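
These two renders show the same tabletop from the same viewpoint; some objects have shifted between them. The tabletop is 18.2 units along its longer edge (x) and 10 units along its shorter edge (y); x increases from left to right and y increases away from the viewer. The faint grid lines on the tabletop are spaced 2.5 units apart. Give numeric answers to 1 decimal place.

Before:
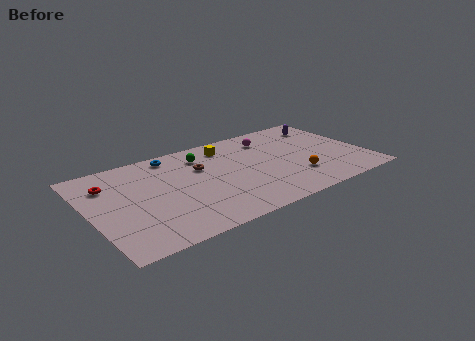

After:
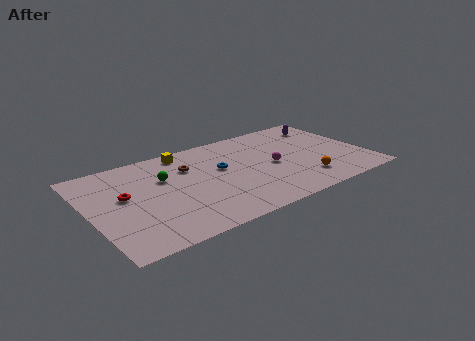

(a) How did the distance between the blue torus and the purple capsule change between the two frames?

-2.5

They were about 10.4 units apart before and 7.9 after — 2.5 units closer together.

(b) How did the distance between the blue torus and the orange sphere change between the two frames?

-3.3

They were about 9.5 units apart before and 6.2 after — 3.3 units closer together.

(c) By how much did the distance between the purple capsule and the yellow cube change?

+2.8

They were about 6.8 units apart before and 9.6 after — 2.8 units further apart.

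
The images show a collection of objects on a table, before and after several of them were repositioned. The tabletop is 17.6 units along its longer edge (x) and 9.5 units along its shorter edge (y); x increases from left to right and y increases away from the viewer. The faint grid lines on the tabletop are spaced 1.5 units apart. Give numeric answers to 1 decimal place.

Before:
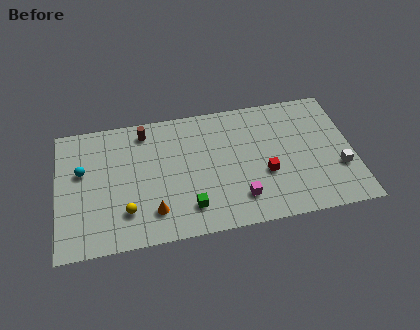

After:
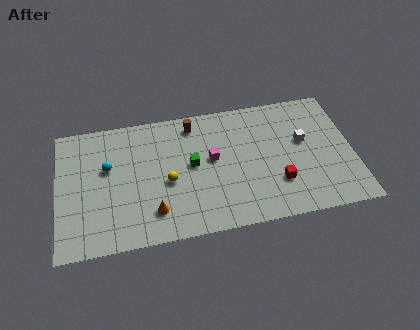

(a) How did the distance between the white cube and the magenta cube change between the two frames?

-0.6

The distance was about 6.1 in the first image and 5.5 in the second, so they moved 0.6 units closer together.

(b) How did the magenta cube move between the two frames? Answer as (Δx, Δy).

(-1.5, 3.2)

The magenta cube was at about (10.7, 2.1) and moved to about (9.2, 5.3).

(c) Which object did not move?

the orange cone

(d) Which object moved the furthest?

the magenta cube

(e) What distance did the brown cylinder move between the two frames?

2.9

The brown cylinder moved from about (5.3, 8.1) to (8.2, 8.1), a distance of √(2.9² + 0.0²) ≈ 2.9.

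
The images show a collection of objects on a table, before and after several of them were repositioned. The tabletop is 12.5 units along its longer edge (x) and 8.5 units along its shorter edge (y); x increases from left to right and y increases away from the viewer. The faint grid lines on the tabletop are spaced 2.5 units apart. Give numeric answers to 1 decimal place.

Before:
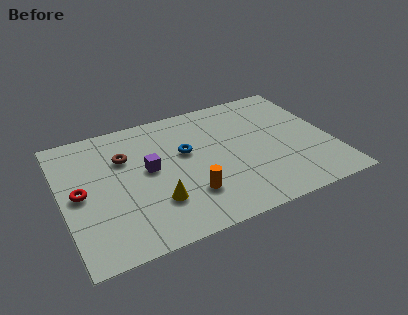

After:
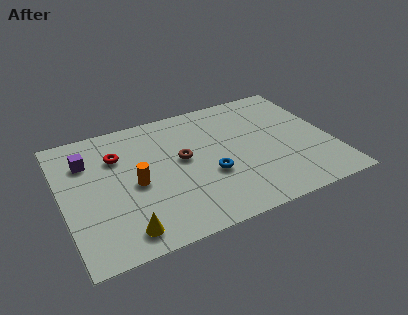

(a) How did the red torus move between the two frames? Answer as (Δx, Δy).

(1.9, 1.8)

From the two frames, the red torus sits at roughly (0.8, 4.2) before and (2.7, 6.0) after.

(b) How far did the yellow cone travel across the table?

2.0

From (4.1, 2.4) to (2.5, 1.2), the yellow cone covered √(1.6² + 1.2²) ≈ 2.0 units.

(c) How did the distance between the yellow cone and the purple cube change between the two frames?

+2.9

The distance was about 2.2 in the first image and 5.1 in the second, so they moved 2.9 units further apart.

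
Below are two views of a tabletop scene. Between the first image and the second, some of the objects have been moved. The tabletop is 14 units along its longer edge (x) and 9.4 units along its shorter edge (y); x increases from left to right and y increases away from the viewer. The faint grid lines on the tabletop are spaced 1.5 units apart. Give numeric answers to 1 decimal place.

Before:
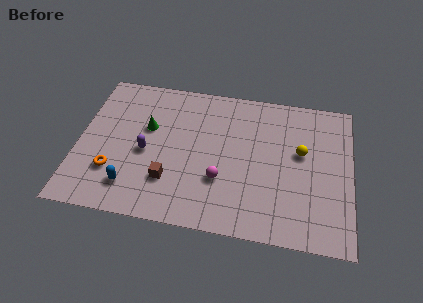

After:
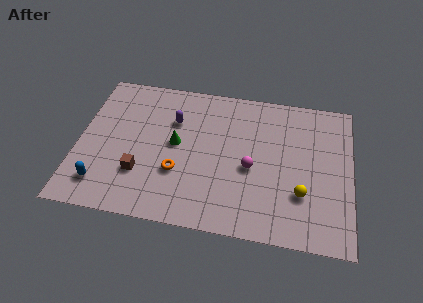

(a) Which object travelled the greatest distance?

the orange torus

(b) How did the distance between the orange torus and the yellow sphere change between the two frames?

-3.6

The distance was about 9.9 in the first image and 6.3 in the second, so they moved 3.6 units closer together.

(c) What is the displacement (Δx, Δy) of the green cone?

(1.5, -0.8)

From the two frames, the green cone sits at roughly (3.5, 5.8) before and (5.0, 5.0) after.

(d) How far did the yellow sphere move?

2.6

The yellow sphere moved from about (11.4, 5.5) to (11.5, 2.9), a distance of √(0.1² + 2.6²) ≈ 2.6.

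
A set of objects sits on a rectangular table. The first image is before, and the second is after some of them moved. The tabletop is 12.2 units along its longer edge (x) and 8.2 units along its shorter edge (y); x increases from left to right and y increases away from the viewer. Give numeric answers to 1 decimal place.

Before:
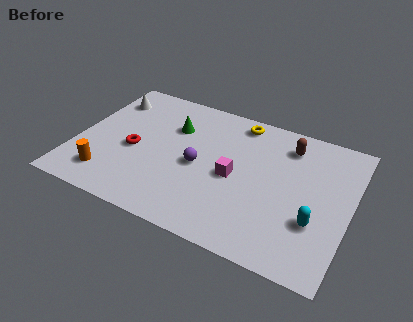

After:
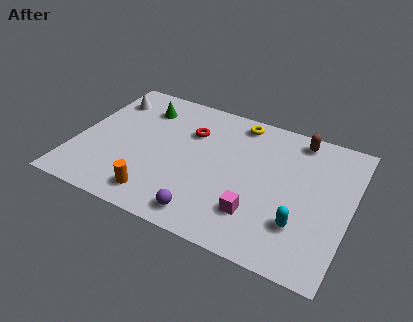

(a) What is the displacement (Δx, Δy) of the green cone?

(-1.5, 0.7)

From the two frames, the green cone sits at roughly (4.1, 5.7) before and (2.6, 6.4) after.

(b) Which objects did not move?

the yellow torus and the white cone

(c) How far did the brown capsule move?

0.7

From (9.2, 6.6) to (9.6, 7.2), the brown capsule covered √(0.4² + 0.6²) ≈ 0.7 units.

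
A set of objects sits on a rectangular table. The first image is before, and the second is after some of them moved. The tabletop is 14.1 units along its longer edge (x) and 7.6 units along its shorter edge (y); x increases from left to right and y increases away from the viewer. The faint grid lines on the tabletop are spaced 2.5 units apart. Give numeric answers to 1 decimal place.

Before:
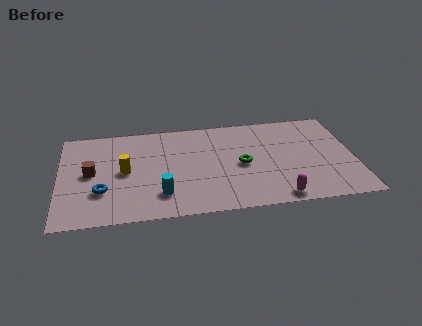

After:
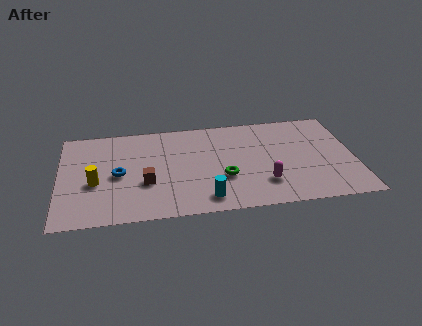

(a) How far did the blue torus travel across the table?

1.4

The blue torus moved from about (2.0, 2.4) to (2.8, 3.6), a distance of √(0.8² + 1.2²) ≈ 1.4.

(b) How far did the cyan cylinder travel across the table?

2.2

From (4.8, 1.8) to (6.9, 1.2), the cyan cylinder covered √(2.1² + 0.6²) ≈ 2.2 units.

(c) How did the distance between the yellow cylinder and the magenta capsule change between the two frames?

+0.3

They were about 7.8 units apart before and 8.1 after — 0.3 units further apart.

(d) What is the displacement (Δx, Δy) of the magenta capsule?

(-0.6, 1.2)

The magenta capsule started near (10.3, 0.8) and ended near (9.7, 2.0).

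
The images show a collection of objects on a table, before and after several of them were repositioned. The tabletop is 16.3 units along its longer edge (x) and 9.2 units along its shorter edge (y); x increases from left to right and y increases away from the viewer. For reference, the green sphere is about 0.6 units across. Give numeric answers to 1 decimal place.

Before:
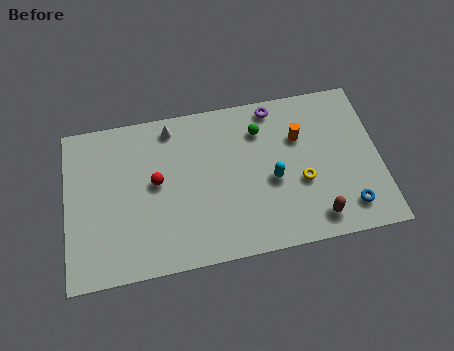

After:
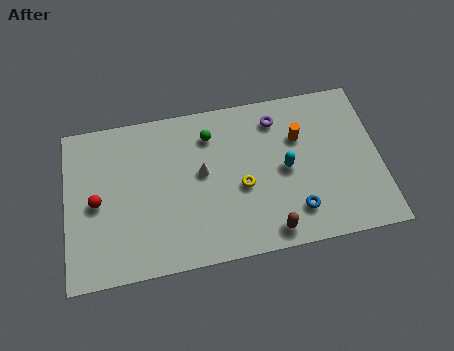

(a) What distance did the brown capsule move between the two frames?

2.4

From (12.8, 1.4) to (10.4, 1.1), the brown capsule covered √(2.4² + 0.3²) ≈ 2.4 units.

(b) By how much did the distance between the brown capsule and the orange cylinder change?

+0.6

The distance was about 4.8 in the first image and 5.4 in the second, so they moved 0.6 units further apart.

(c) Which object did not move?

the orange cylinder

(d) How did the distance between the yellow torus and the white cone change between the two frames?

-5.6

Before: roughly 7.9 units apart; after: 2.3. That's 5.6 units closer together.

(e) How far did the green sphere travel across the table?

2.6

From (10.2, 7.0) to (7.6, 7.2), the green sphere covered √(2.6² + 0.2²) ≈ 2.6 units.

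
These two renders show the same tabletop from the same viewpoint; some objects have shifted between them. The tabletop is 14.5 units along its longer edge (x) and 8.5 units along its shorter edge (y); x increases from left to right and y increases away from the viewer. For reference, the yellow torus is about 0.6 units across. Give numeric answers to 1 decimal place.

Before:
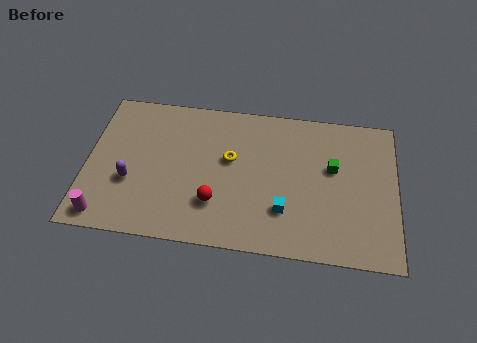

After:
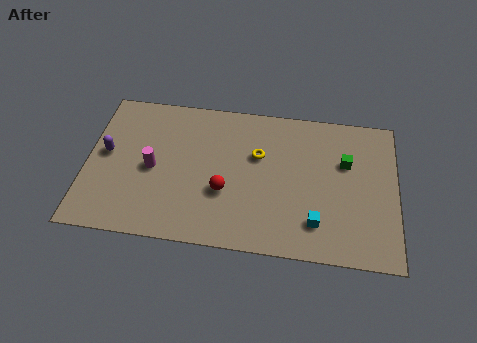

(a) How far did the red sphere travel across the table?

0.8

From (6.1, 2.4) to (6.5, 3.1), the red sphere covered √(0.4² + 0.7²) ≈ 0.8 units.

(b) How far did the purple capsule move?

1.9

The purple capsule moved from about (2.1, 3.1) to (0.9, 4.6), a distance of √(1.2² + 1.5²) ≈ 1.9.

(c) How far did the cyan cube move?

1.6

From (9.3, 2.4) to (10.8, 1.9), the cyan cube covered √(1.5² + 0.5²) ≈ 1.6 units.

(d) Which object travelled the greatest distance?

the magenta cylinder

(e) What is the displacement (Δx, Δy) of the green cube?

(0.6, 0.4)

The green cube started near (11.5, 5.1) and ended near (12.1, 5.5).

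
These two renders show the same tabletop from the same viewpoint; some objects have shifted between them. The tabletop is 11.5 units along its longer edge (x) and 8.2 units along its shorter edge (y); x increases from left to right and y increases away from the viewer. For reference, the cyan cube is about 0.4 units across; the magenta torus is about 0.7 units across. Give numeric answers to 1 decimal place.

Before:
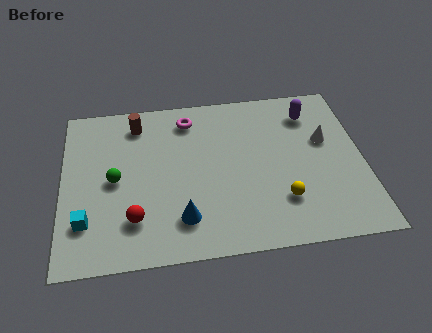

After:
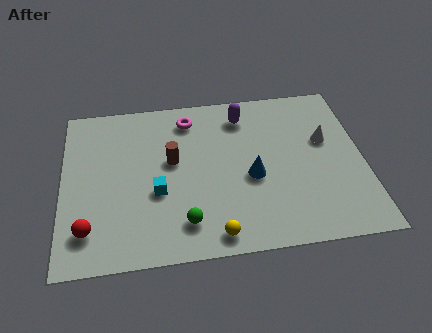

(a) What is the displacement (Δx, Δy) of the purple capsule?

(-2.6, 0.2)

From the two frames, the purple capsule sits at roughly (9.6, 6.5) before and (7.0, 6.7) after.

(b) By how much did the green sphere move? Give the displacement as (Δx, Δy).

(2.6, -2.4)

From the two frames, the green sphere sits at roughly (2.0, 4.0) before and (4.6, 1.6) after.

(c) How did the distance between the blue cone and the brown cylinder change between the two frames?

-2.0

Before: roughly 5.2 units apart; after: 3.2. That's 2.0 units closer together.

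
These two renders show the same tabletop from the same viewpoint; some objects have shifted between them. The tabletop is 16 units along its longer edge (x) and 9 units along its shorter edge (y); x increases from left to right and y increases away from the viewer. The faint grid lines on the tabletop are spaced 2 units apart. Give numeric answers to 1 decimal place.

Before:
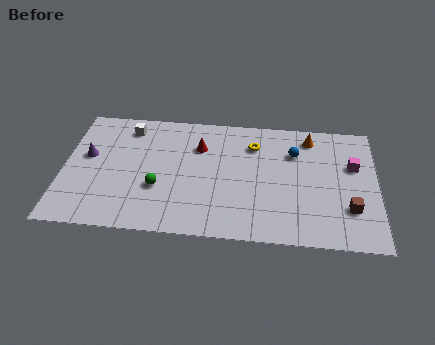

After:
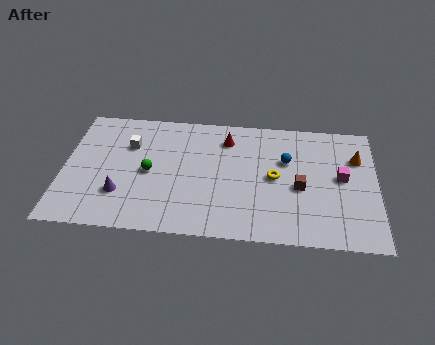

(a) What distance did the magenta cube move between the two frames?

1.1

The magenta cube moved from about (14.8, 5.7) to (14.2, 4.8), a distance of √(0.6² + 0.9²) ≈ 1.1.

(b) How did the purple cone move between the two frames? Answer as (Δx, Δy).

(1.8, -2.6)

The purple cone started near (1.2, 5.2) and ended near (3.0, 2.6).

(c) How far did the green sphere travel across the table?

1.2

From (4.9, 3.2) to (4.4, 4.3), the green sphere covered √(0.5² + 1.1²) ≈ 1.2 units.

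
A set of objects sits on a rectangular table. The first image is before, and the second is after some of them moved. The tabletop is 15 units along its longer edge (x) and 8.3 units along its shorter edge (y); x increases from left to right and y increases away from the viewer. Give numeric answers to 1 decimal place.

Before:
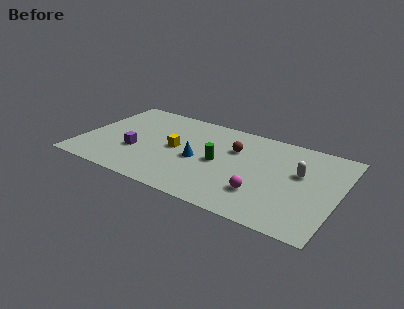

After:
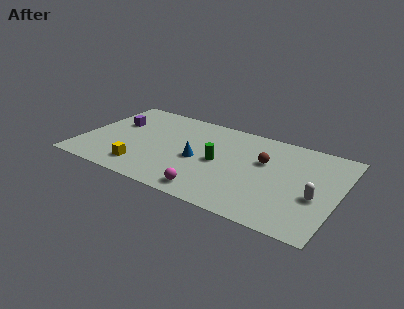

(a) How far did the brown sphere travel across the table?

1.8

The brown sphere was near (8.8, 5.6) before and (10.6, 5.2) after, so it travelled √(1.8² + 0.4²) ≈ 1.8 units.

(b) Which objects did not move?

the green cylinder and the blue cone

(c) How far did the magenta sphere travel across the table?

3.0

The magenta sphere was near (10.8, 2.3) before and (8.0, 1.1) after, so it travelled √(2.8² + 1.2²) ≈ 3.0 units.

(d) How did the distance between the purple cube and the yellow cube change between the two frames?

+1.8

The distance was about 2.5 in the first image and 4.3 in the second, so they moved 1.8 units further apart.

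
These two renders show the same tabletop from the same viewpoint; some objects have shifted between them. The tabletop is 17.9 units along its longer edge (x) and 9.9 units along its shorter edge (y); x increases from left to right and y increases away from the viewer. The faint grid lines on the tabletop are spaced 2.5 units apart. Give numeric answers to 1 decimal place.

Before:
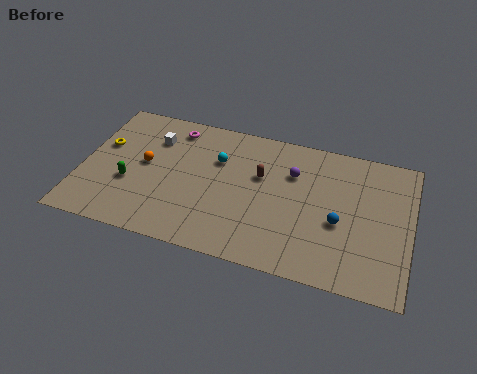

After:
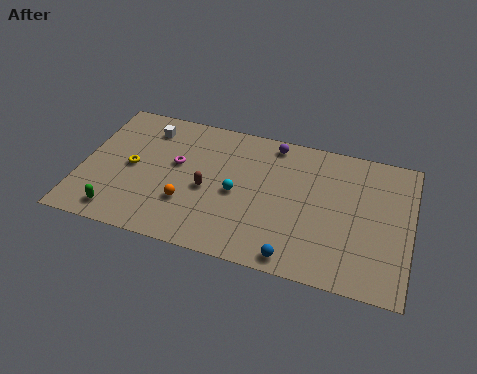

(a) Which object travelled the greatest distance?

the blue sphere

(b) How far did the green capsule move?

2.3

From (2.7, 3.7) to (2.3, 1.4), the green capsule covered √(0.4² + 2.3²) ≈ 2.3 units.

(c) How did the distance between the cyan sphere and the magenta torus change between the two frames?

+0.5

The distance was about 3.1 in the first image and 3.6 in the second, so they moved 0.5 units further apart.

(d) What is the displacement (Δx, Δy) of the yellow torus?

(1.7, -1.2)

The yellow torus started near (1.0, 6.1) and ended near (2.7, 4.9).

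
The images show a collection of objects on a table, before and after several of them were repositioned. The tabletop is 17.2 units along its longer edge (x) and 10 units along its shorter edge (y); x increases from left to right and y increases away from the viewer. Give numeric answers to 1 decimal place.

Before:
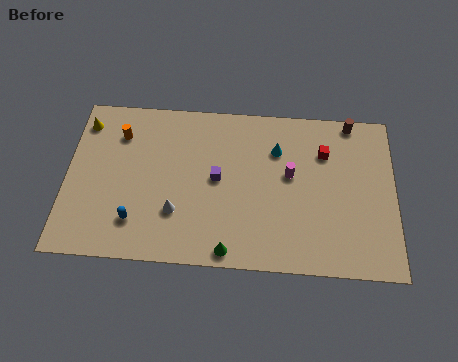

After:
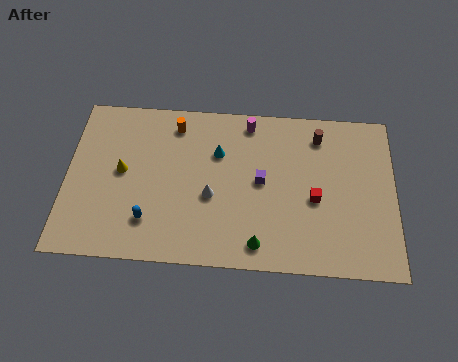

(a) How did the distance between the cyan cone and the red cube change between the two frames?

+3.2

Before: roughly 2.5 units apart; after: 5.7. That's 3.2 units further apart.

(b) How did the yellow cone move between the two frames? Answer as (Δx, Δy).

(2.1, -2.9)

From the two frames, the yellow cone sits at roughly (0.8, 8.2) before and (2.9, 5.3) after.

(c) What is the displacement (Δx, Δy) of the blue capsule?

(0.7, 0.1)

The blue capsule started near (3.7, 2.3) and ended near (4.4, 2.4).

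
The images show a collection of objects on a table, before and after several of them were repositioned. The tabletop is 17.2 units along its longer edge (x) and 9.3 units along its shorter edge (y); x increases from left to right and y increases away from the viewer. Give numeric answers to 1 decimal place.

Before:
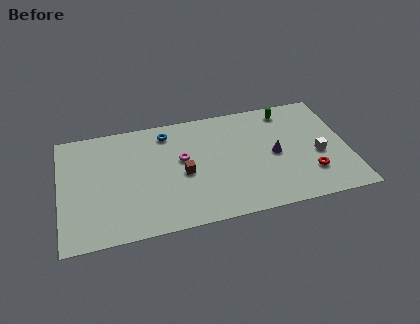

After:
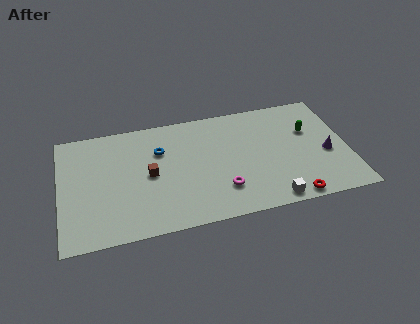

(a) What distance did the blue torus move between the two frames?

1.5

From (6.5, 7.8) to (6.0, 6.4), the blue torus covered √(0.5² + 1.4²) ≈ 1.5 units.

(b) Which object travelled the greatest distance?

the white cube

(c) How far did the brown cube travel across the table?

2.0

The brown cube was near (7.3, 4.2) before and (5.3, 4.6) after, so it travelled √(2.0² + 0.4²) ≈ 2.0 units.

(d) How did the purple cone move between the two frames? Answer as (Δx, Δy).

(3.1, -0.6)

The purple cone started near (12.8, 4.5) and ended near (15.9, 3.9).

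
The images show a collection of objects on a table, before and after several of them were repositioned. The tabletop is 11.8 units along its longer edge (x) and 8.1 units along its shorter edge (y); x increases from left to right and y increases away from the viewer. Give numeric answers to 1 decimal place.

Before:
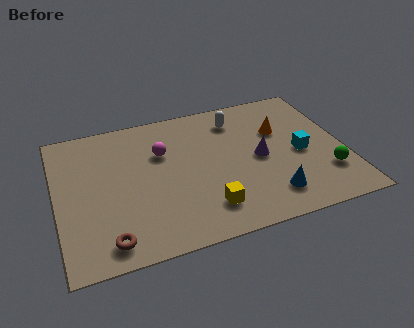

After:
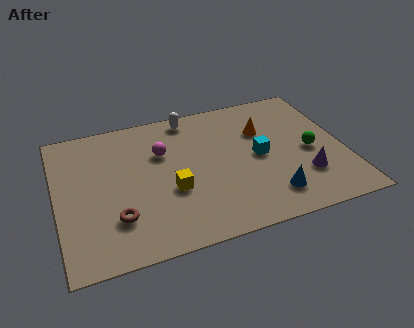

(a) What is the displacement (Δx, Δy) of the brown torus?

(0.4, 1.1)

From the two frames, the brown torus sits at roughly (1.9, 1.1) before and (2.3, 2.2) after.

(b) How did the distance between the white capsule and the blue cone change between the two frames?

+1.3

Before: roughly 5.0 units apart; after: 6.3. That's 1.3 units further apart.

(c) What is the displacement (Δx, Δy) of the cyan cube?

(-1.7, 0.3)

From the two frames, the cyan cube sits at roughly (10.0, 3.7) before and (8.3, 4.0) after.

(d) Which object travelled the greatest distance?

the purple cone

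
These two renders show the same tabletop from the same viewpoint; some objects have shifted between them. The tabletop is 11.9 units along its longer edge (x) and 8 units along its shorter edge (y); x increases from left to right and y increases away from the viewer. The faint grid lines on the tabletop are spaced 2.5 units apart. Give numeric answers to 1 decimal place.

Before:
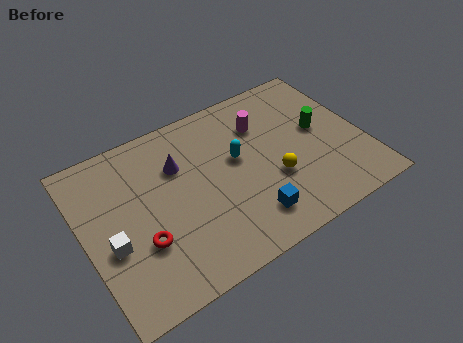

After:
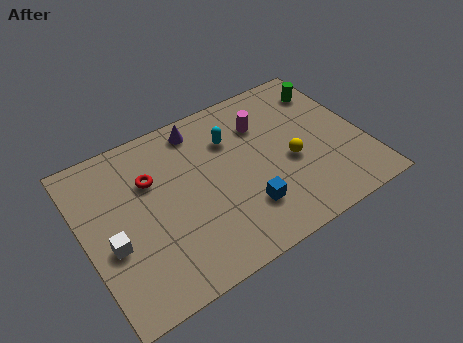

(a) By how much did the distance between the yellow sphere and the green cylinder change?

+0.9

Before: roughly 2.7 units apart; after: 3.6. That's 0.9 units further apart.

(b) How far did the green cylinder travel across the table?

2.0

The green cylinder was near (10.2, 4.4) before and (10.9, 6.3) after, so it travelled √(0.7² + 1.9²) ≈ 2.0 units.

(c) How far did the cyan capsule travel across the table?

1.1

The cyan capsule moved from about (6.6, 4.6) to (6.5, 5.7), a distance of √(0.1² + 1.1²) ≈ 1.1.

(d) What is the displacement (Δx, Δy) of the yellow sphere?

(0.8, 0.5)

The yellow sphere started near (7.9, 2.9) and ended near (8.7, 3.4).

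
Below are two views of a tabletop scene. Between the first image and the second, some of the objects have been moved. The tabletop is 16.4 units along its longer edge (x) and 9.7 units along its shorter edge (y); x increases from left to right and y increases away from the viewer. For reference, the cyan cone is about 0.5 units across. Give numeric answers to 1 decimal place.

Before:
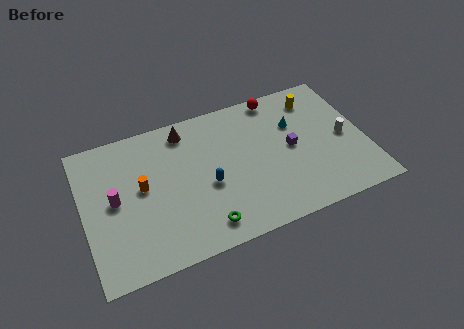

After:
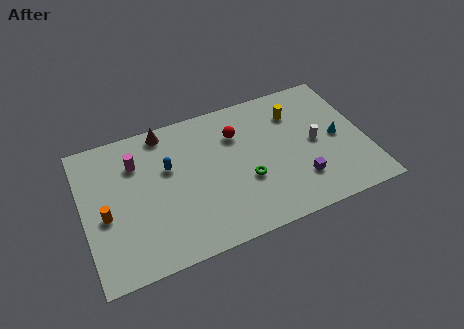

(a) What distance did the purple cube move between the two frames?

2.4

The purple cube moved from about (12.1, 4.9) to (12.3, 2.5), a distance of √(0.2² + 2.4²) ≈ 2.4.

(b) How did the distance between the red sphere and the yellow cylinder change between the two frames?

+1.1

Before: roughly 2.4 units apart; after: 3.5. That's 1.1 units further apart.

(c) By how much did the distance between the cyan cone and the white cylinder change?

-2.0

Before: roughly 3.3 units apart; after: 1.3. That's 2.0 units closer together.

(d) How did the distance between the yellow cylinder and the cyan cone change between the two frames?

+1.4

Before: roughly 2.0 units apart; after: 3.4. That's 1.4 units further apart.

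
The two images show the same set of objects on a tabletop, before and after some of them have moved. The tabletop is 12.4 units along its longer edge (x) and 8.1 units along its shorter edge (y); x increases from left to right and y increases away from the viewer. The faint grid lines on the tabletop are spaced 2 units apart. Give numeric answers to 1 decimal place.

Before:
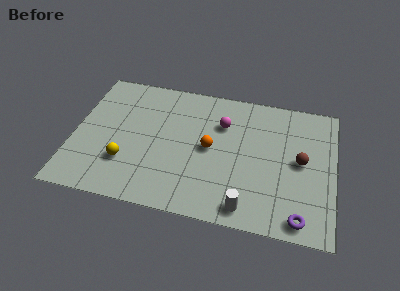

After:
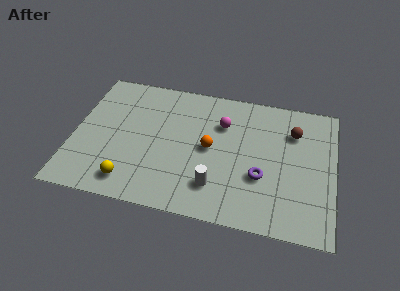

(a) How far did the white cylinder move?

1.7

From (8.4, 1.0) to (6.9, 1.9), the white cylinder covered √(1.5² + 0.9²) ≈ 1.7 units.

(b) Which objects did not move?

the magenta sphere and the orange sphere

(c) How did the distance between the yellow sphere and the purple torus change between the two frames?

-2.1

The distance was about 8.4 in the first image and 6.3 in the second, so they moved 2.1 units closer together.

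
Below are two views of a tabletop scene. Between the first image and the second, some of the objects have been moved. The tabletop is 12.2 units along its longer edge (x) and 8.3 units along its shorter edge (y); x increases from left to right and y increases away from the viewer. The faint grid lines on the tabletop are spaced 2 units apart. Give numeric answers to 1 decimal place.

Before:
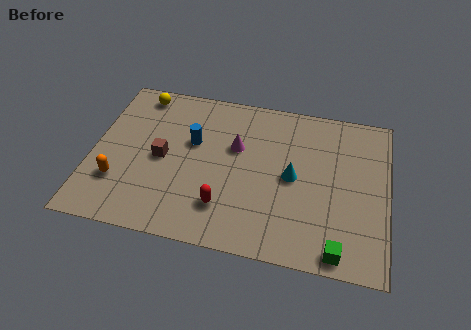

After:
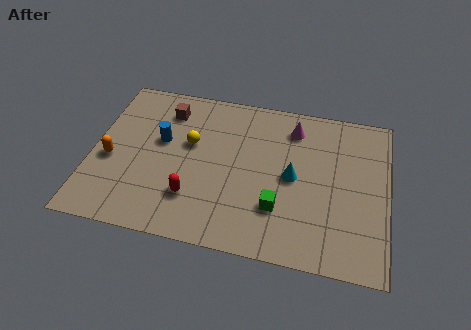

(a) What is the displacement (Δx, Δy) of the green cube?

(-2.5, 1.6)

The green cube was at about (10.3, 0.8) and moved to about (7.8, 2.4).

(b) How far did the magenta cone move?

2.7

From (5.9, 5.2) to (8.2, 6.7), the magenta cone covered √(2.3² + 1.5²) ≈ 2.7 units.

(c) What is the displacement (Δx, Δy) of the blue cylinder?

(-1.3, -0.2)

From the two frames, the blue cylinder sits at roughly (4.1, 5.1) before and (2.8, 4.9) after.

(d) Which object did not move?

the cyan cone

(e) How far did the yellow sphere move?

3.3

The yellow sphere moved from about (1.7, 7.3) to (4.0, 5.0), a distance of √(2.3² + 2.3²) ≈ 3.3.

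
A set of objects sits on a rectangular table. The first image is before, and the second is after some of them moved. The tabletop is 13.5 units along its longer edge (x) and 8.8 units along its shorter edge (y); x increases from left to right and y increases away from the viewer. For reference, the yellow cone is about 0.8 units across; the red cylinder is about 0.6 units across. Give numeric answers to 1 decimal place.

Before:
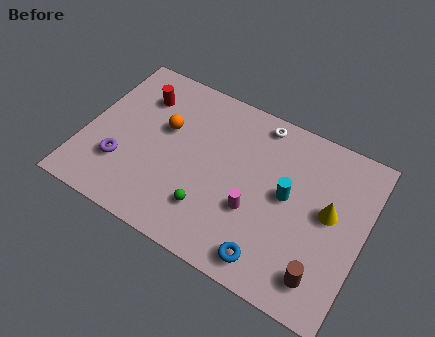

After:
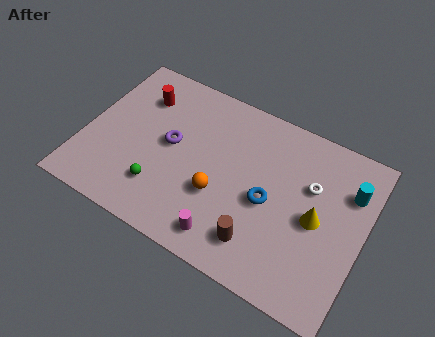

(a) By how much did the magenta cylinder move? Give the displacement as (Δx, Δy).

(-1.0, -1.9)

The magenta cylinder started near (8.4, 3.2) and ended near (7.4, 1.3).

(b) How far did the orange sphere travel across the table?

3.7

The orange sphere moved from about (3.7, 5.4) to (6.7, 3.2), a distance of √(3.0² + 2.2²) ≈ 3.7.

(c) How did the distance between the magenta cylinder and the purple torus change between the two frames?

-1.7

They were about 6.4 units apart before and 4.7 after — 1.7 units closer together.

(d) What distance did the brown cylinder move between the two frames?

3.0

From (11.9, 1.6) to (8.9, 1.8), the brown cylinder covered √(3.0² + 0.2²) ≈ 3.0 units.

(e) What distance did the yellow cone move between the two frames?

0.8

The yellow cone moved from about (11.8, 4.8) to (11.3, 4.2), a distance of √(0.5² + 0.6²) ≈ 0.8.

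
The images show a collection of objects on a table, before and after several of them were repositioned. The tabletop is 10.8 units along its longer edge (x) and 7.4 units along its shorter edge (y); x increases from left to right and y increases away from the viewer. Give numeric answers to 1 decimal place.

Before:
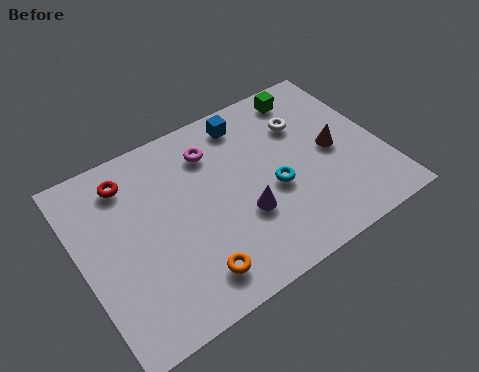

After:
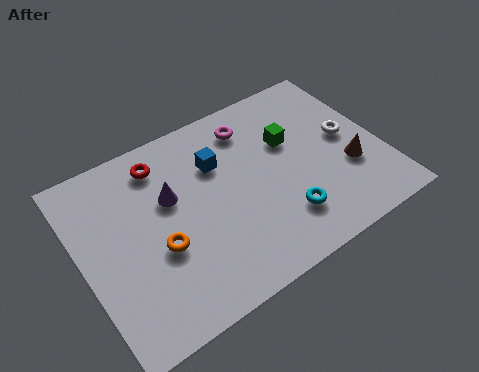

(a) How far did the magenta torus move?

1.5

The magenta torus moved from about (5.0, 5.7) to (6.5, 6.0), a distance of √(1.5² + 0.3²) ≈ 1.5.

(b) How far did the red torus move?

1.2

The red torus was near (2.0, 6.0) before and (3.2, 6.1) after, so it travelled √(1.2² + 0.1²) ≈ 1.2 units.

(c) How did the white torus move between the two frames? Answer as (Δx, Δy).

(1.4, -1.3)

The white torus started near (8.3, 5.2) and ended near (9.7, 3.9).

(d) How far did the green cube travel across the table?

2.0

The green cube was near (8.7, 6.4) before and (7.7, 4.7) after, so it travelled √(1.0² + 1.7²) ≈ 2.0 units.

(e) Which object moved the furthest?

the purple cone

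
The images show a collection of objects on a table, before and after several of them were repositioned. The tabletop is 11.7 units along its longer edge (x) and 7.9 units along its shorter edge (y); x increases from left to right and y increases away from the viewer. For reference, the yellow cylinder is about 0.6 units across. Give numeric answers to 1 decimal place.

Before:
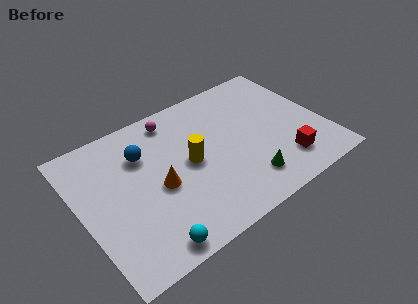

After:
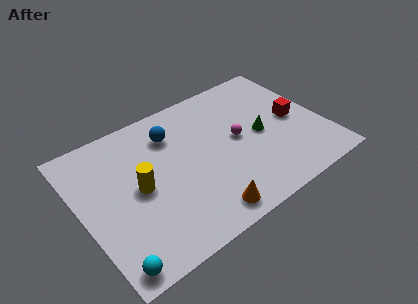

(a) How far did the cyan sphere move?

1.8

The cyan sphere was near (2.6, 0.8) before and (0.8, 0.8) after, so it travelled √(1.8² + 0.0²) ≈ 1.8 units.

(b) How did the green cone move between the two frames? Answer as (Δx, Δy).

(1.2, 2.2)

The green cone started near (7.5, 1.6) and ended near (8.7, 3.8).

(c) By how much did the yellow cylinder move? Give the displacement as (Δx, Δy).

(-2.5, -0.1)

The yellow cylinder was at about (5.2, 4.0) and moved to about (2.7, 3.9).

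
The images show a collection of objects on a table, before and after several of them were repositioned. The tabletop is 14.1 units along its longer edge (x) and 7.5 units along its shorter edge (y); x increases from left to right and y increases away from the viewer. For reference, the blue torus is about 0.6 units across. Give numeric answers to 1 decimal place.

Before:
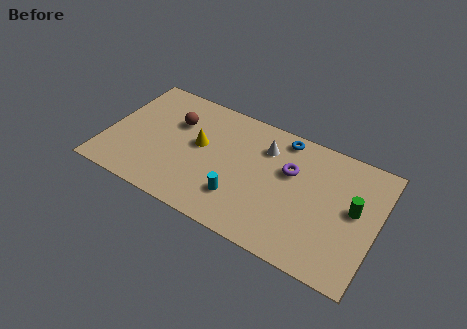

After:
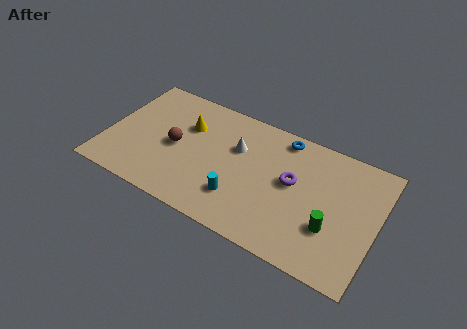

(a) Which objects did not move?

the cyan cylinder and the blue torus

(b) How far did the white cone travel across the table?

1.6

The white cone was near (8.1, 5.6) before and (6.7, 4.9) after, so it travelled √(1.4² + 0.7²) ≈ 1.6 units.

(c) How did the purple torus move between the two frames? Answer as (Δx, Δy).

(0.2, -0.6)

The purple torus was at about (9.5, 4.8) and moved to about (9.7, 4.2).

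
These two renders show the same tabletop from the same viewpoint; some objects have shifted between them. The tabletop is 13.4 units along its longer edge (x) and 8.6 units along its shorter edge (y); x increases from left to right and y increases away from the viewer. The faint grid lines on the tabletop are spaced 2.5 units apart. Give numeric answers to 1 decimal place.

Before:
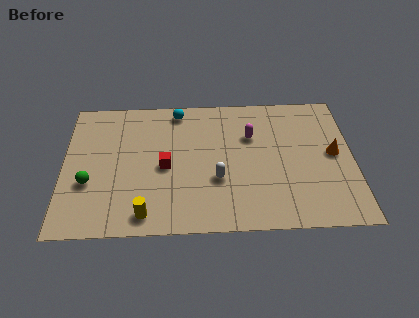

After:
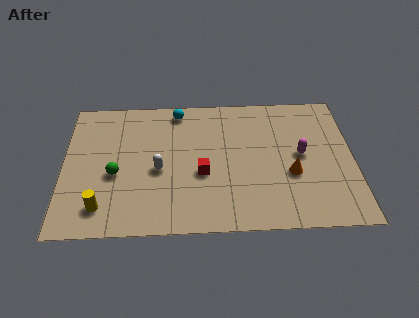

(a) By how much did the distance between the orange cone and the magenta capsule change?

-2.7

The distance was about 4.0 in the first image and 1.3 in the second, so they moved 2.7 units closer together.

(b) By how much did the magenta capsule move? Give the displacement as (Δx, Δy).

(2.3, -1.3)

The magenta capsule was at about (8.7, 5.8) and moved to about (11.0, 4.5).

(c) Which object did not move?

the cyan sphere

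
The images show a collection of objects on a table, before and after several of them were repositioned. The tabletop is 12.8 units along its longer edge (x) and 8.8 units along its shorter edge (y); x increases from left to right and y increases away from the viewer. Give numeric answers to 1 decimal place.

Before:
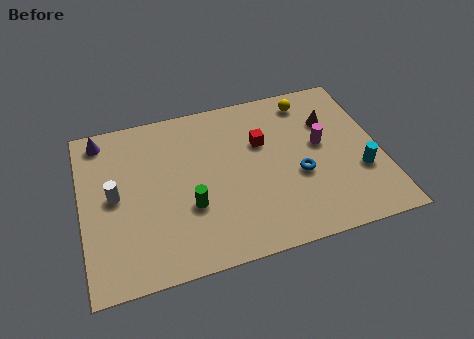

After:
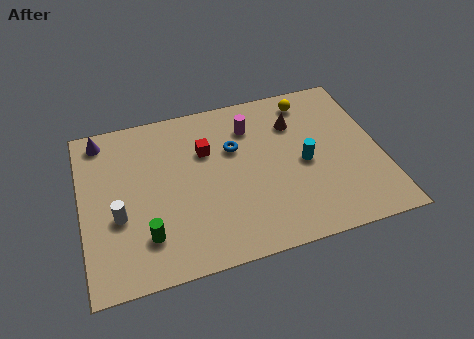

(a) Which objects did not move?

the yellow sphere and the purple cone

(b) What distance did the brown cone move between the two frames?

1.5

From (10.8, 6.1) to (9.3, 6.4), the brown cone covered √(1.5² + 0.3²) ≈ 1.5 units.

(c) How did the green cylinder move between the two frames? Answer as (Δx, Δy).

(-1.9, -1.0)

From the two frames, the green cylinder sits at roughly (4.5, 3.1) before and (2.6, 2.1) after.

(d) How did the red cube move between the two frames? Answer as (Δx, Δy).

(-2.4, 0.2)

The red cube was at about (7.8, 5.7) and moved to about (5.4, 5.9).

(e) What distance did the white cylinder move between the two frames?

1.1

From (1.4, 4.5) to (1.5, 3.4), the white cylinder covered √(0.1² + 1.1²) ≈ 1.1 units.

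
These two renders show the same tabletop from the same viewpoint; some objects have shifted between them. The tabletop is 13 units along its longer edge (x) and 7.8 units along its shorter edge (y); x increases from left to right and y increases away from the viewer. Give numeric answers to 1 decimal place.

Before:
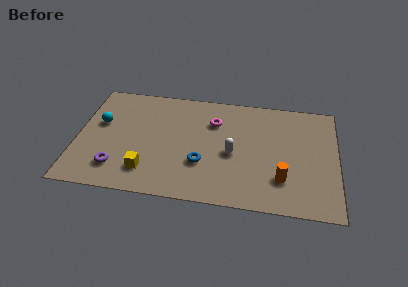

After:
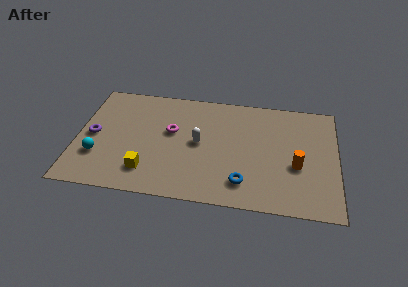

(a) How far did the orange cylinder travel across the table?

1.2

The orange cylinder was near (10.3, 2.1) before and (11.0, 3.1) after, so it travelled √(0.7² + 1.0²) ≈ 1.2 units.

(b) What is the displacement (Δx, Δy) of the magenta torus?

(-2.1, -1.0)

The magenta torus was at about (6.8, 5.6) and moved to about (4.7, 4.6).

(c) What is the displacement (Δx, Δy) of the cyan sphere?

(0.0, -2.3)

The cyan sphere was at about (1.1, 4.7) and moved to about (1.1, 2.4).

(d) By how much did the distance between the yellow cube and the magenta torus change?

-1.9

Before: roughly 5.0 units apart; after: 3.1. That's 1.9 units closer together.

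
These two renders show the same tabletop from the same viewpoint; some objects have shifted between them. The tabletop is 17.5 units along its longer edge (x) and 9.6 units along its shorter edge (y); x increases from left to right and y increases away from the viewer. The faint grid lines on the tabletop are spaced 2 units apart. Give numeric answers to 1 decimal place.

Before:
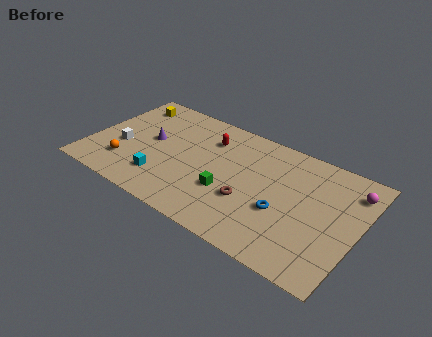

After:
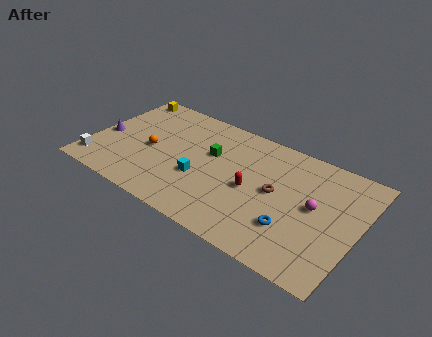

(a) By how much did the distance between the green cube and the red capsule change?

-0.8

Before: roughly 4.2 units apart; after: 3.4. That's 0.8 units closer together.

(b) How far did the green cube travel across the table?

3.1

From (9.3, 3.4) to (7.7, 6.0), the green cube covered √(1.6² + 2.6²) ≈ 3.1 units.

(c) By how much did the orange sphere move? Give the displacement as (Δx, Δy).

(1.3, 2.0)

The orange sphere started near (2.6, 2.4) and ended near (3.9, 4.4).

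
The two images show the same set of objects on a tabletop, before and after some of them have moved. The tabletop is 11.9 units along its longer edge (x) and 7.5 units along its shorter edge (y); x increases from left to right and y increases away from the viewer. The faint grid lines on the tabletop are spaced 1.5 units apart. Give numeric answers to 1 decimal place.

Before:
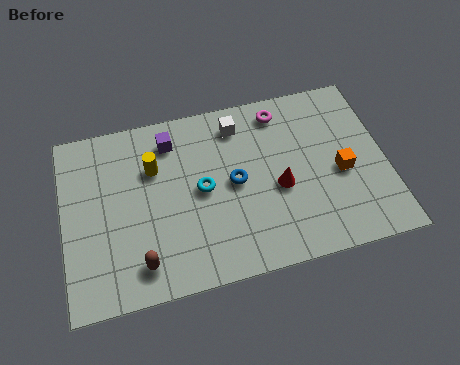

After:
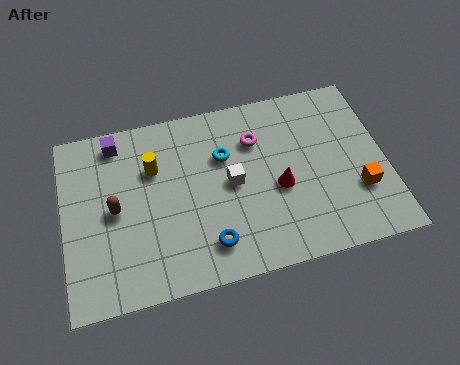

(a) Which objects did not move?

the red cone and the yellow cylinder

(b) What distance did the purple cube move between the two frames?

2.0

From (4.1, 6.1) to (2.1, 6.5), the purple cube covered √(2.0² + 0.4²) ≈ 2.0 units.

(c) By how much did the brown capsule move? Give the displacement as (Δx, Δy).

(-0.8, 2.4)

From the two frames, the brown capsule sits at roughly (2.7, 1.3) before and (1.9, 3.7) after.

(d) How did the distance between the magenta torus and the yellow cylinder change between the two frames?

-1.2

The distance was about 5.0 in the first image and 3.8 in the second, so they moved 1.2 units closer together.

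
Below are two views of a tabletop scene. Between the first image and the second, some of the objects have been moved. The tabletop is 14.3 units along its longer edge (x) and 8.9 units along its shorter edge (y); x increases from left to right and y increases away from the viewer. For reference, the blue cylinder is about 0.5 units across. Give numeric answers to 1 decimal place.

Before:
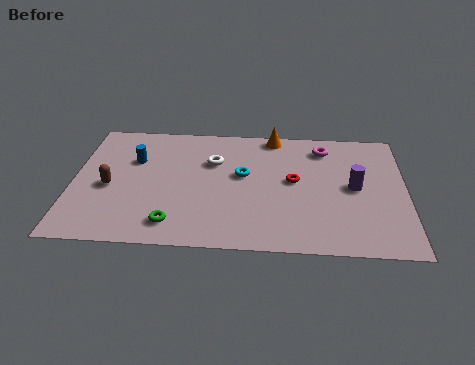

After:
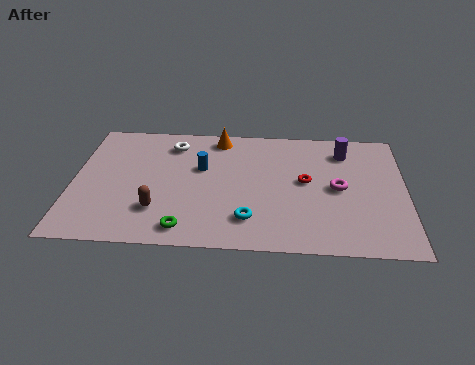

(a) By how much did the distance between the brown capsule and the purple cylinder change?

-1.2

They were about 10.5 units apart before and 9.3 after — 1.2 units closer together.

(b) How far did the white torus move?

2.2

The white torus was near (6.0, 6.0) before and (4.2, 7.2) after, so it travelled √(1.8² + 1.2²) ≈ 2.2 units.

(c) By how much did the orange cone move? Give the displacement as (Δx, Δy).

(-2.4, -0.3)

From the two frames, the orange cone sits at roughly (8.6, 8.1) before and (6.2, 7.8) after.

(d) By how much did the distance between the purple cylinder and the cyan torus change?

+1.7

Before: roughly 4.8 units apart; after: 6.5. That's 1.7 units further apart.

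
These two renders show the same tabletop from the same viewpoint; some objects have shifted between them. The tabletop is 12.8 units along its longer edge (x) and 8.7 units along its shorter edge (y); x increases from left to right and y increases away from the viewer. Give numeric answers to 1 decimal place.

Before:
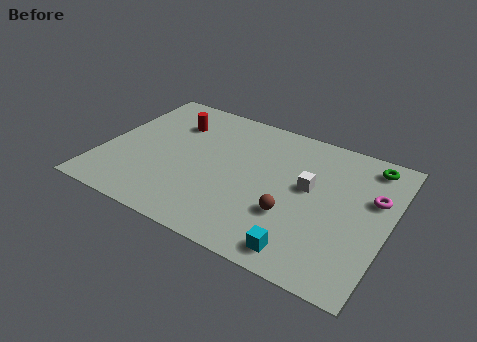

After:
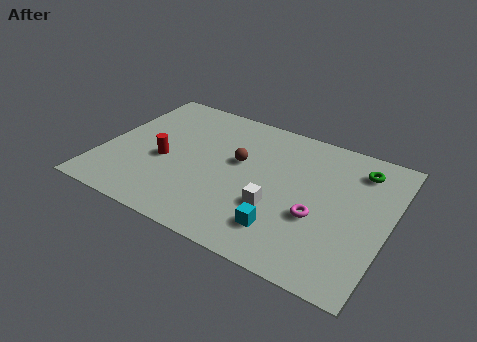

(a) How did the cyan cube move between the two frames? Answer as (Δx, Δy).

(-1.0, 0.8)

From the two frames, the cyan cube sits at roughly (9.5, 1.1) before and (8.5, 1.9) after.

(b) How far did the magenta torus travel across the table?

3.1

The magenta torus was near (12.0, 5.5) before and (9.8, 3.3) after, so it travelled √(2.2² + 2.2²) ≈ 3.1 units.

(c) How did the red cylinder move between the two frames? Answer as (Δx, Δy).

(0.0, -2.7)

From the two frames, the red cylinder sits at roughly (2.8, 6.4) before and (2.8, 3.7) after.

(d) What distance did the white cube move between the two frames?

2.2

The white cube moved from about (9.2, 4.9) to (8.0, 3.0), a distance of √(1.2² + 1.9²) ≈ 2.2.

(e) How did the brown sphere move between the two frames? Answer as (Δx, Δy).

(-2.7, 2.2)

From the two frames, the brown sphere sits at roughly (8.7, 2.9) before and (6.0, 5.1) after.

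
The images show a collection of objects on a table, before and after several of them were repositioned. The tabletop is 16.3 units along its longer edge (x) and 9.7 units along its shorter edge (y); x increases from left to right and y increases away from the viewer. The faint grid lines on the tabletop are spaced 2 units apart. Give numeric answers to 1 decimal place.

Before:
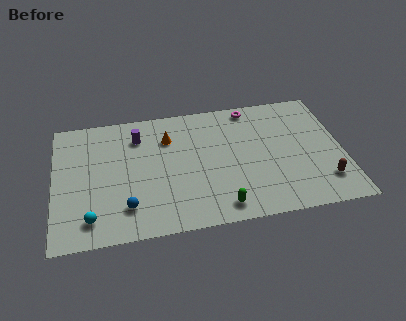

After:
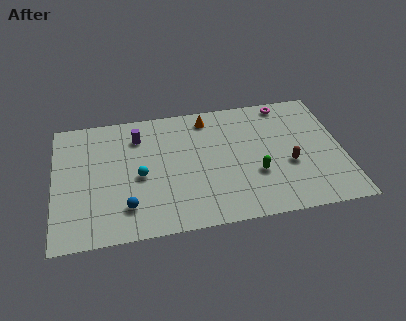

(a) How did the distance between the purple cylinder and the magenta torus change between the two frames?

+2.0

Before: roughly 6.6 units apart; after: 8.6. That's 2.0 units further apart.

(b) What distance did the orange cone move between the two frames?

2.6

The orange cone moved from about (6.5, 7.1) to (8.8, 8.3), a distance of √(2.3² + 1.2²) ≈ 2.6.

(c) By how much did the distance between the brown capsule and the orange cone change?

-3.6

The distance was about 9.9 in the first image and 6.3 in the second, so they moved 3.6 units closer together.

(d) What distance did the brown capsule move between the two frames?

2.5

The brown capsule moved from about (15.1, 2.2) to (13.2, 3.8), a distance of √(1.9² + 1.6²) ≈ 2.5.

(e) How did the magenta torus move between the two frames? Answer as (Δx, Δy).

(2.0, 0.0)

The magenta torus was at about (11.3, 8.7) and moved to about (13.3, 8.7).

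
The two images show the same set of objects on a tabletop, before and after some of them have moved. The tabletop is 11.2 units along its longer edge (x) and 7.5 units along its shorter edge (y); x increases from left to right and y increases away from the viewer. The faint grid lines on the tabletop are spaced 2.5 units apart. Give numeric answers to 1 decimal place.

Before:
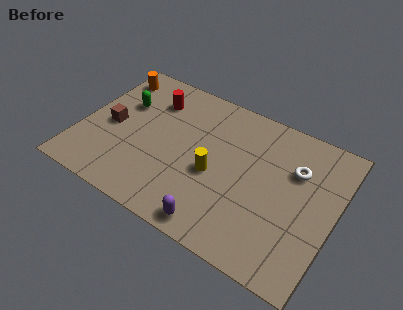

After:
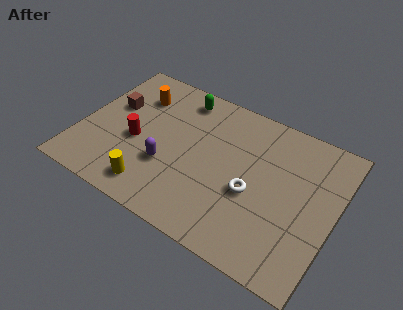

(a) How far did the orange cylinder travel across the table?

1.4

From (0.8, 6.2) to (2.1, 5.6), the orange cylinder covered √(1.3² + 0.6²) ≈ 1.4 units.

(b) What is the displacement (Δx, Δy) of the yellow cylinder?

(-2.4, -2.0)

The yellow cylinder started near (6.0, 3.2) and ended near (3.6, 1.2).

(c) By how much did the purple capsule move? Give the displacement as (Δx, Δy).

(-2.5, 1.8)

The purple capsule started near (6.5, 0.8) and ended near (4.0, 2.6).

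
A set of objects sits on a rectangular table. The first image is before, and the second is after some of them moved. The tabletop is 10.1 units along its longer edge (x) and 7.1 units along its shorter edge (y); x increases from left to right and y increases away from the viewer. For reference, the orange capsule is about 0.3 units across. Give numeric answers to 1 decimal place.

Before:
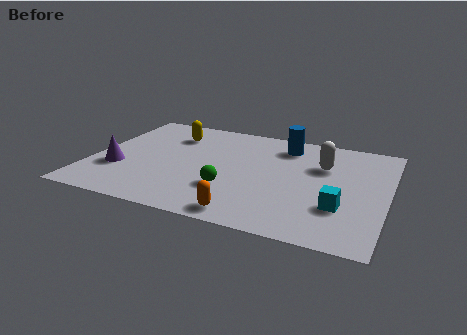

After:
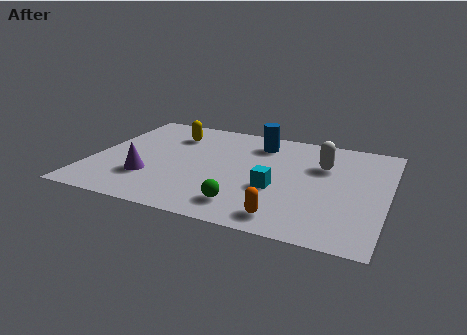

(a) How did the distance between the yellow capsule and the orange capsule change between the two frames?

+0.7

They were about 5.5 units apart before and 6.2 after — 0.7 units further apart.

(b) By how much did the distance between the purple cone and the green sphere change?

-0.4

Before: roughly 3.9 units apart; after: 3.5. That's 0.4 units closer together.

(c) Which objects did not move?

the white capsule and the yellow capsule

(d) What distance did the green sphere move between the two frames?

1.1

The green sphere moved from about (4.9, 2.2) to (5.5, 1.3), a distance of √(0.6² + 0.9²) ≈ 1.1.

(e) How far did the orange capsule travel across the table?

1.3

The orange capsule moved from about (5.6, 0.8) to (6.9, 1.0), a distance of √(1.3² + 0.2²) ≈ 1.3.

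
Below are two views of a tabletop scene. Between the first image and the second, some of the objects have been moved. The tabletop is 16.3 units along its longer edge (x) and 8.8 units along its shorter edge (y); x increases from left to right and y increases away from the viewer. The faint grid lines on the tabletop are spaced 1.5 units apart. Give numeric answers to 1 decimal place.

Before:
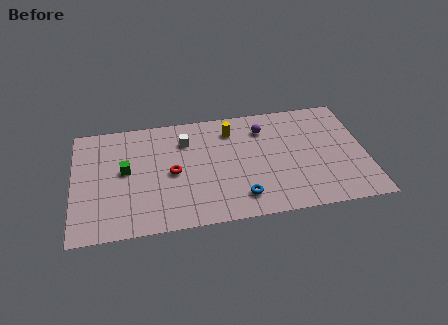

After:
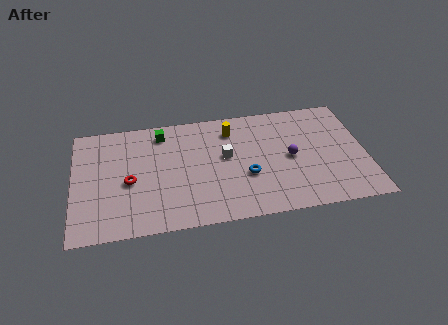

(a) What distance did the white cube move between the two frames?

2.7

From (6.3, 6.6) to (8.5, 5.0), the white cube covered √(2.2² + 1.6²) ≈ 2.7 units.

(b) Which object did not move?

the yellow cylinder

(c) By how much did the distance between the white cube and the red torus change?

+3.0

Before: roughly 2.5 units apart; after: 5.5. That's 3.0 units further apart.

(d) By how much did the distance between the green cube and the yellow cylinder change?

-2.5

They were about 6.4 units apart before and 3.9 after — 2.5 units closer together.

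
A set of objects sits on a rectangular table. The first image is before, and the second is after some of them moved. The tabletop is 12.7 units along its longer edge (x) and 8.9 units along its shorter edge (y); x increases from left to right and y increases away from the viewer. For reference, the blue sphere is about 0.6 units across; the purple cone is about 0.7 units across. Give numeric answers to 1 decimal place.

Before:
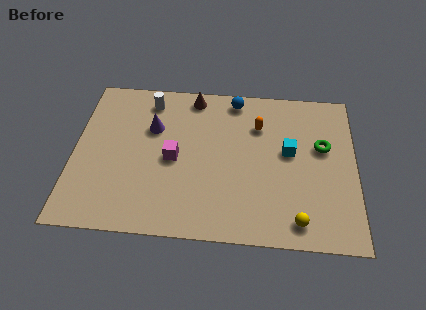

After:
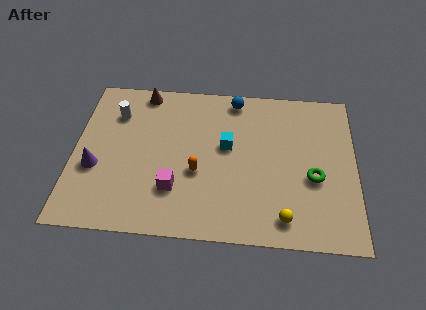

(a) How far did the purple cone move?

3.5

The purple cone moved from about (3.5, 5.9) to (1.0, 3.4), a distance of √(2.5² + 2.5²) ≈ 3.5.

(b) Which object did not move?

the blue sphere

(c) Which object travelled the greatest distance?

the orange capsule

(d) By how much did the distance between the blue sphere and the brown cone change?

+2.3

Before: roughly 1.9 units apart; after: 4.2. That's 2.3 units further apart.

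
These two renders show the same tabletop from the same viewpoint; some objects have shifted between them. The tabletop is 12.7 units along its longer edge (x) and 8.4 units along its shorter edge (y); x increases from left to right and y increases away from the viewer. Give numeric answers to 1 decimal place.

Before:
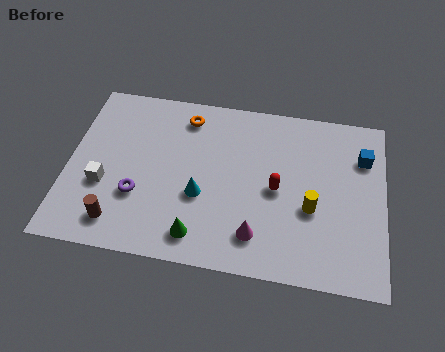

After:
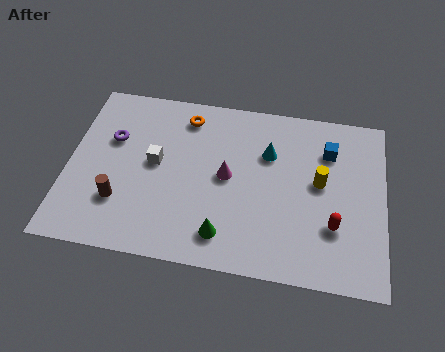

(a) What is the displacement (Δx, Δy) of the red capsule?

(2.3, -1.4)

The red capsule was at about (8.4, 4.0) and moved to about (10.7, 2.6).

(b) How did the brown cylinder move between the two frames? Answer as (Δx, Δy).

(0.0, 1.0)

From the two frames, the brown cylinder sits at roughly (2.2, 1.4) before and (2.2, 2.4) after.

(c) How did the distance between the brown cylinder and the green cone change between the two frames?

+1.1

The distance was about 3.2 in the first image and 4.3 in the second, so they moved 1.1 units further apart.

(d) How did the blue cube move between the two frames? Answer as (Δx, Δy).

(-1.4, 0.1)

The blue cube started near (11.8, 6.1) and ended near (10.4, 6.2).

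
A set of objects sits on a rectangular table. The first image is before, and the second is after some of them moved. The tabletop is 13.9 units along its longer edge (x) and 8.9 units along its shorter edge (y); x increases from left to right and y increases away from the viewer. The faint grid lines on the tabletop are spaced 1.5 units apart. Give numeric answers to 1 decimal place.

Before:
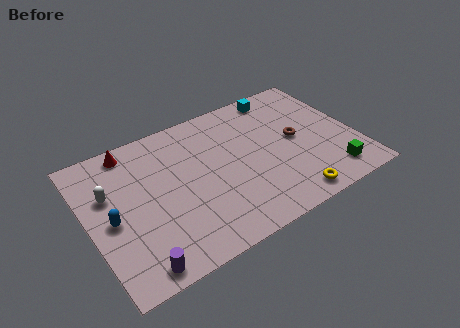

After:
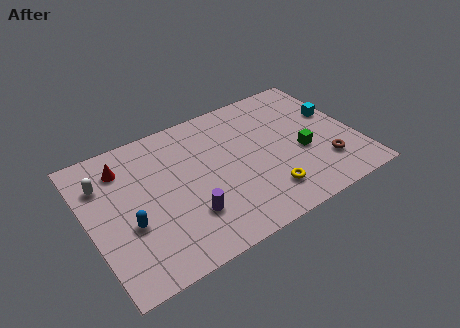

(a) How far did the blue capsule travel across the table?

1.1

The blue capsule was near (1.1, 4.1) before and (1.9, 3.4) after, so it travelled √(0.8² + 0.7²) ≈ 1.1 units.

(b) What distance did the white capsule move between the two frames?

0.8

The white capsule moved from about (1.2, 5.7) to (1.0, 6.5), a distance of √(0.2² + 0.8²) ≈ 0.8.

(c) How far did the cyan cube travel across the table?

3.5

From (10.6, 7.9) to (13.1, 5.4), the cyan cube covered √(2.5² + 2.5²) ≈ 3.5 units.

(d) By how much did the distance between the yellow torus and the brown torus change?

-0.5

The distance was about 3.7 in the first image and 3.2 in the second, so they moved 0.5 units closer together.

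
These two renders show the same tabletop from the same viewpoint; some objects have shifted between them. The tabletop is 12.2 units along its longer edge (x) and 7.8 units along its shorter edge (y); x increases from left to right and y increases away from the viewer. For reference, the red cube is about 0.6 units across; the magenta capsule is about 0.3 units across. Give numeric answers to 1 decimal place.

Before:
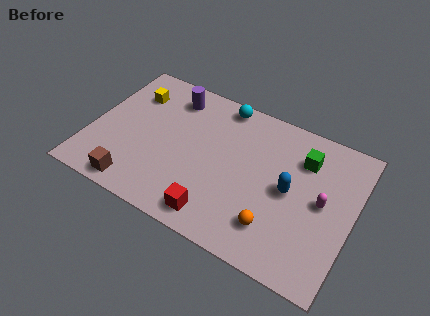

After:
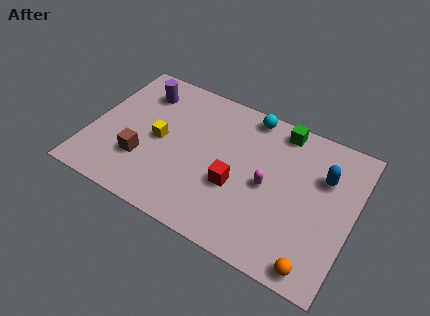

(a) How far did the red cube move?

2.0

The red cube was near (6.3, 1.1) before and (6.9, 3.0) after, so it travelled √(0.6² + 1.9²) ≈ 2.0 units.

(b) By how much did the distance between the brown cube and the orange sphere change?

+2.0

The distance was about 6.5 in the first image and 8.5 in the second, so they moved 2.0 units further apart.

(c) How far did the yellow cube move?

2.6

The yellow cube moved from about (1.6, 5.8) to (3.2, 3.8), a distance of √(1.6² + 2.0²) ≈ 2.6.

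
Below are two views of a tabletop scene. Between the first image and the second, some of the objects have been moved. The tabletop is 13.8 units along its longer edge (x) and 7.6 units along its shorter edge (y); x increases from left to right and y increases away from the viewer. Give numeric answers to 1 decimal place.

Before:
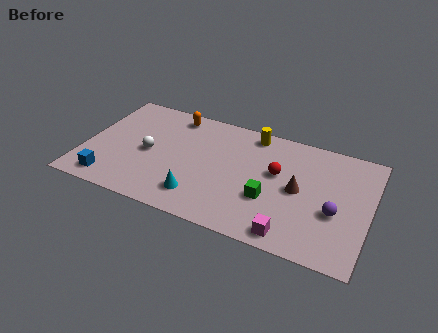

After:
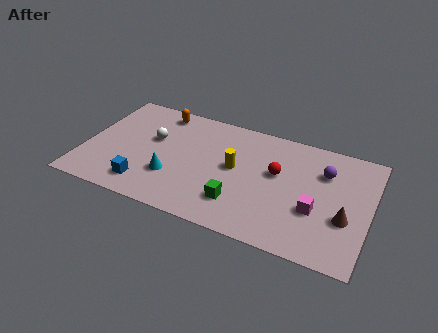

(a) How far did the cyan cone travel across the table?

1.6

The cyan cone was near (5.8, 1.6) before and (4.4, 2.4) after, so it travelled √(1.4² + 0.8²) ≈ 1.6 units.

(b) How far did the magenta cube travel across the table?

2.1

The magenta cube was near (10.3, 0.9) before and (11.3, 2.8) after, so it travelled √(1.0² + 1.9²) ≈ 2.1 units.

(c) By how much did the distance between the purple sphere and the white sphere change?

-0.8

The distance was about 9.1 in the first image and 8.3 in the second, so they moved 0.8 units closer together.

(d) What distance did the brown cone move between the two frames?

2.5

The brown cone moved from about (10.4, 3.8) to (12.7, 2.8), a distance of √(2.3² + 1.0²) ≈ 2.5.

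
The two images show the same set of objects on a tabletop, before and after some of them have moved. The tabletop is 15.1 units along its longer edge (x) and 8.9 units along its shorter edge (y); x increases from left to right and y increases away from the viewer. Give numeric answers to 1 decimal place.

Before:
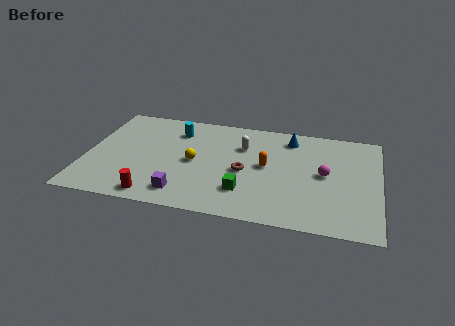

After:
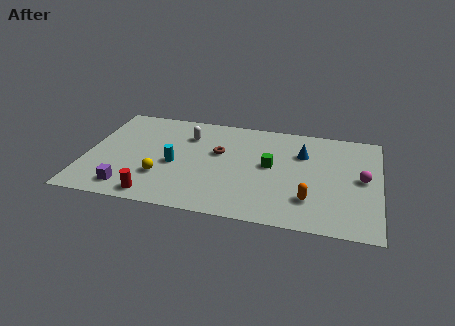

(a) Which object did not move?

the red cylinder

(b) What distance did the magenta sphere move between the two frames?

1.9

The magenta sphere moved from about (12.3, 4.6) to (14.2, 4.6), a distance of √(1.9² + 0.0²) ≈ 1.9.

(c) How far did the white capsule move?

2.9

From (8.0, 6.2) to (5.1, 6.6), the white capsule covered √(2.9² + 0.4²) ≈ 2.9 units.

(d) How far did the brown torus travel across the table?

2.0

The brown torus moved from about (8.2, 4.0) to (6.8, 5.4), a distance of √(1.4² + 1.4²) ≈ 2.0.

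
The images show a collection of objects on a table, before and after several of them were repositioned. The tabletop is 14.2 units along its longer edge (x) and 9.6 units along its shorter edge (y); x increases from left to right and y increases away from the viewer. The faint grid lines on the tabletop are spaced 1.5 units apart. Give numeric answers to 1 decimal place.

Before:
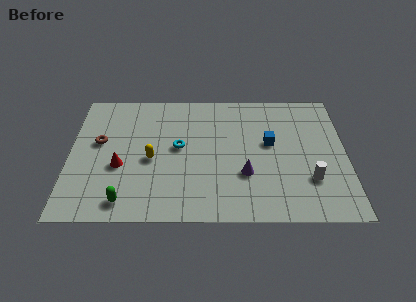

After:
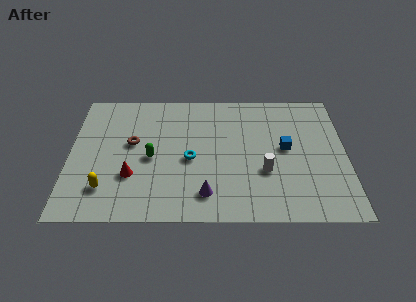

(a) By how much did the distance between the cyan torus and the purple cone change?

-1.3

The distance was about 3.9 in the first image and 2.6 in the second, so they moved 1.3 units closer together.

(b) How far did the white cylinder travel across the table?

2.4

The white cylinder was near (12.3, 2.8) before and (10.0, 3.4) after, so it travelled √(2.3² + 0.6²) ≈ 2.4 units.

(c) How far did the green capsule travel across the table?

3.4

The green capsule was near (2.9, 1.3) before and (4.2, 4.4) after, so it travelled √(1.3² + 3.1²) ≈ 3.4 units.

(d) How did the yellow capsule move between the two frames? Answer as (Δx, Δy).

(-2.3, -2.1)

From the two frames, the yellow capsule sits at roughly (4.2, 4.3) before and (1.9, 2.2) after.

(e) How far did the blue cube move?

0.9

The blue cube was near (10.3, 5.5) before and (11.1, 5.1) after, so it travelled √(0.8² + 0.4²) ≈ 0.9 units.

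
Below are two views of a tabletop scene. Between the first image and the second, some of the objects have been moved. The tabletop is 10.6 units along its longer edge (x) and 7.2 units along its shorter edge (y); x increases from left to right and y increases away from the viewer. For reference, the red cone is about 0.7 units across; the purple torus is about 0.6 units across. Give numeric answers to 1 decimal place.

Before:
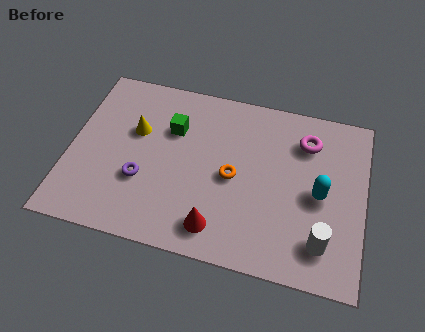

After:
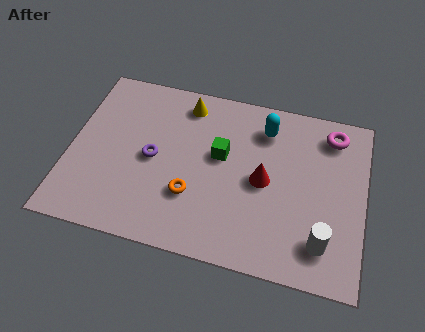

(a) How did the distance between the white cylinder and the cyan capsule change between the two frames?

+2.9

They were about 1.9 units apart before and 4.8 after — 2.9 units further apart.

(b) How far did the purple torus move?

1.0

From (2.7, 2.5) to (3.0, 3.5), the purple torus covered √(0.3² + 1.0²) ≈ 1.0 units.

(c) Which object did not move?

the white cylinder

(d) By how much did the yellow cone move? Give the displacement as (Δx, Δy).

(1.7, 1.6)

The yellow cone was at about (2.3, 4.5) and moved to about (4.0, 6.1).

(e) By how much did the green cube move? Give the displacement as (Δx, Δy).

(1.8, -0.7)

From the two frames, the green cube sits at roughly (3.6, 4.9) before and (5.4, 4.2) after.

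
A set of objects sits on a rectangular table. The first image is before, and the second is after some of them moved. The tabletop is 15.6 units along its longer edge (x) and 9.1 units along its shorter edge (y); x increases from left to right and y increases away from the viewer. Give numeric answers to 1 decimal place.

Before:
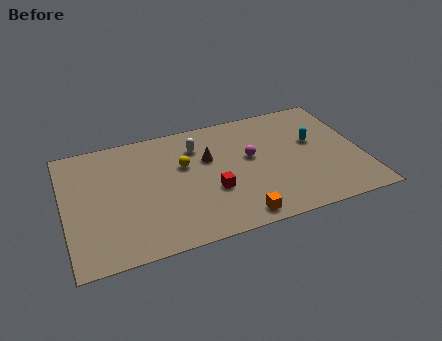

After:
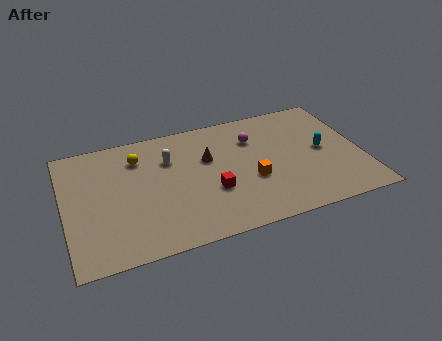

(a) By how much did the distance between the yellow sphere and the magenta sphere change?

+2.6

Before: roughly 3.5 units apart; after: 6.1. That's 2.6 units further apart.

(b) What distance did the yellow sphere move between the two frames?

2.6

The yellow sphere moved from about (6.3, 5.7) to (4.0, 7.0), a distance of √(2.3² + 1.3²) ≈ 2.6.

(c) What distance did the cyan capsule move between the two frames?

0.9

From (13.2, 5.4) to (13.6, 4.6), the cyan capsule covered √(0.4² + 0.8²) ≈ 0.9 units.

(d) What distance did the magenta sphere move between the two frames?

1.4

The magenta sphere moved from about (9.8, 5.2) to (10.1, 6.6), a distance of √(0.3² + 1.4²) ≈ 1.4.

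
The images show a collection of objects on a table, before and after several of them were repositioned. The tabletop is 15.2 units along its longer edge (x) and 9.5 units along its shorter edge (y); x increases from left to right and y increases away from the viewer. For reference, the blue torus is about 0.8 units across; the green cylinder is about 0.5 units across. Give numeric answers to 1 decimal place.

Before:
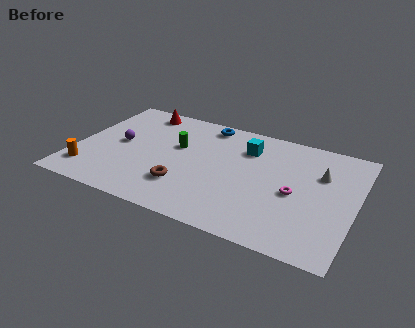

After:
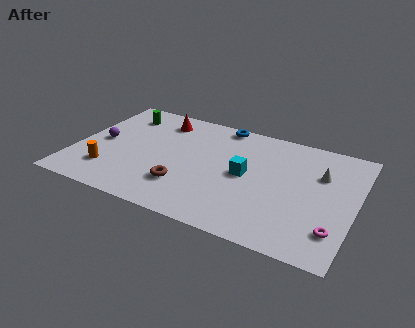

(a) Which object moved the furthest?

the green cylinder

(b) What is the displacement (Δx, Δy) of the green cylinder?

(-3.3, 1.8)

The green cylinder was at about (5.4, 5.8) and moved to about (2.1, 7.6).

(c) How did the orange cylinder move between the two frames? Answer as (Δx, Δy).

(1.1, 0.4)

From the two frames, the orange cylinder sits at roughly (1.0, 1.9) before and (2.1, 2.3) after.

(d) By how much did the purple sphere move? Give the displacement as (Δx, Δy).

(-1.0, -0.2)

The purple sphere started near (2.3, 4.9) and ended near (1.3, 4.7).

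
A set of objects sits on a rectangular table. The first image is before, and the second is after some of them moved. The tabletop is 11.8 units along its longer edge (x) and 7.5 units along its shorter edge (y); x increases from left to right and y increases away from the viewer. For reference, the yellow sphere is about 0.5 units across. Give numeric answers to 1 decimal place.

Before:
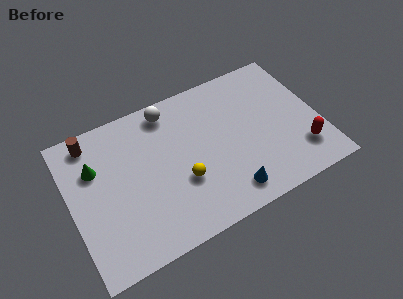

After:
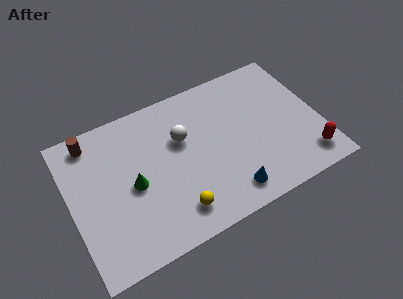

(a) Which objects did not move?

the brown cylinder and the blue cone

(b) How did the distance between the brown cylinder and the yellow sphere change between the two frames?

+0.7

Before: roughly 5.4 units apart; after: 6.1. That's 0.7 units further apart.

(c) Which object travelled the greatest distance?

the green cone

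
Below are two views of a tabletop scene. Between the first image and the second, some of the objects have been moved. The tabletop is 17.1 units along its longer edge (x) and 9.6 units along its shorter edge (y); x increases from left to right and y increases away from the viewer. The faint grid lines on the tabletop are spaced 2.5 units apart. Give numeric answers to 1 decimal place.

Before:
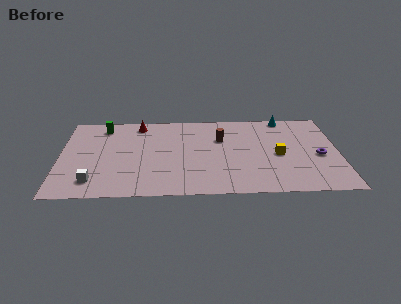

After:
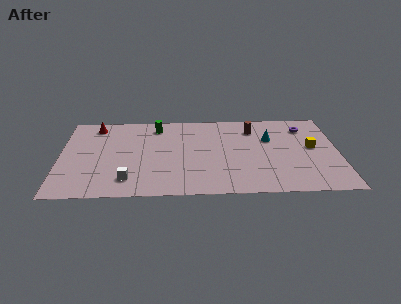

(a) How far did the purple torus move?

3.5

From (15.9, 4.2) to (15.1, 7.6), the purple torus covered √(0.8² + 3.4²) ≈ 3.5 units.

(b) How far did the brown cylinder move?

2.3

The brown cylinder moved from about (9.9, 6.4) to (11.9, 7.5), a distance of √(2.0² + 1.1²) ≈ 2.3.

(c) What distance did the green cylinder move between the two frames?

3.3

From (2.6, 8.1) to (5.9, 8.0), the green cylinder covered √(3.3² + 0.1²) ≈ 3.3 units.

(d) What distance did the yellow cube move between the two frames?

2.2

From (13.4, 4.4) to (15.5, 5.2), the yellow cube covered √(2.1² + 0.8²) ≈ 2.2 units.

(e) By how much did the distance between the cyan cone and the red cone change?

+1.9

Before: roughly 9.1 units apart; after: 11.0. That's 1.9 units further apart.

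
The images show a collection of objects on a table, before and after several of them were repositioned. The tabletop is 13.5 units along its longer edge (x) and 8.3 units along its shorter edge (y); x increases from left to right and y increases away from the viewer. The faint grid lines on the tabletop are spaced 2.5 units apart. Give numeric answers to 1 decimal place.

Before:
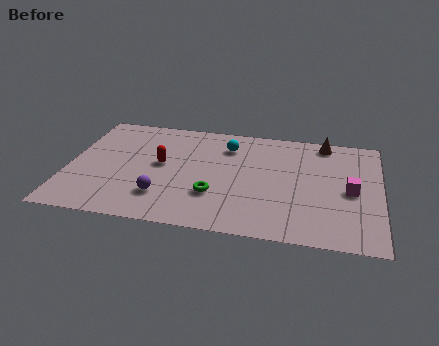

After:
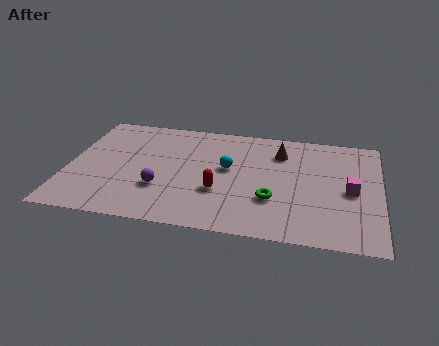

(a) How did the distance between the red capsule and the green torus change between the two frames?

-0.8

Before: roughly 3.1 units apart; after: 2.3. That's 0.8 units closer together.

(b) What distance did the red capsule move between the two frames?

3.1

From (4.0, 4.5) to (6.6, 2.9), the red capsule covered √(2.6² + 1.6²) ≈ 3.1 units.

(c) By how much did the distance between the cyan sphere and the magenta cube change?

-0.6

Before: roughly 6.0 units apart; after: 5.4. That's 0.6 units closer together.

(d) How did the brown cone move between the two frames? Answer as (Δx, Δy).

(-1.9, -1.1)

From the two frames, the brown cone sits at roughly (11.0, 7.4) before and (9.1, 6.3) after.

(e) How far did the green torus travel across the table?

2.5

From (6.4, 2.6) to (8.9, 2.7), the green torus covered √(2.5² + 0.1²) ≈ 2.5 units.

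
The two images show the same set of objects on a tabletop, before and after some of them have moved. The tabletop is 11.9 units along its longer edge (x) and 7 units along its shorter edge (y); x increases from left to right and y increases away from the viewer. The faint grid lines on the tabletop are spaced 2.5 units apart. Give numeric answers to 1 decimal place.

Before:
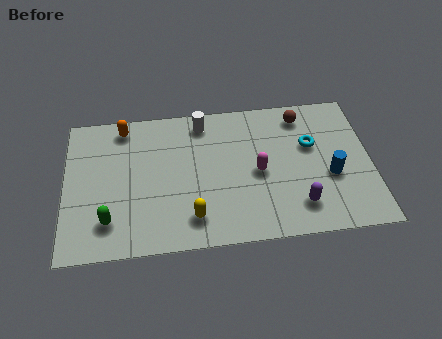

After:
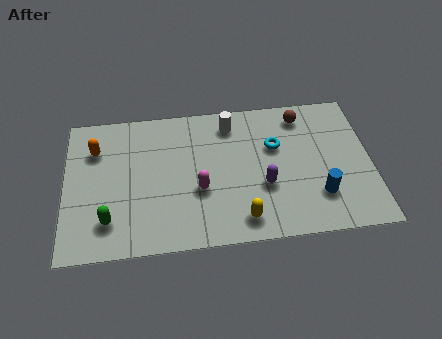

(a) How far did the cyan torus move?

1.4

The cyan torus moved from about (9.6, 4.4) to (8.2, 4.5), a distance of √(1.4² + 0.1²) ≈ 1.4.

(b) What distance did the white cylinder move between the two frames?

1.1

The white cylinder moved from about (5.4, 6.0) to (6.5, 5.8), a distance of √(1.1² + 0.2²) ≈ 1.1.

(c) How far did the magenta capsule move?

2.4

The magenta capsule was near (7.5, 3.3) before and (5.2, 2.7) after, so it travelled √(2.3² + 0.6²) ≈ 2.4 units.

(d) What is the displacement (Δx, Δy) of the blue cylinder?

(-0.5, -0.9)

From the two frames, the blue cylinder sits at roughly (10.3, 2.8) before and (9.8, 1.9) after.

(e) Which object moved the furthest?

the magenta capsule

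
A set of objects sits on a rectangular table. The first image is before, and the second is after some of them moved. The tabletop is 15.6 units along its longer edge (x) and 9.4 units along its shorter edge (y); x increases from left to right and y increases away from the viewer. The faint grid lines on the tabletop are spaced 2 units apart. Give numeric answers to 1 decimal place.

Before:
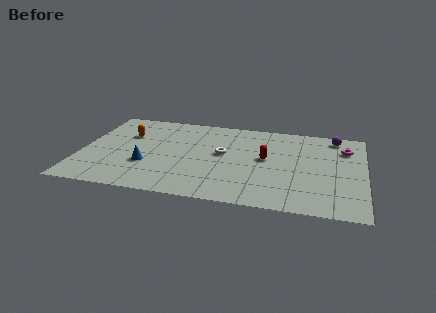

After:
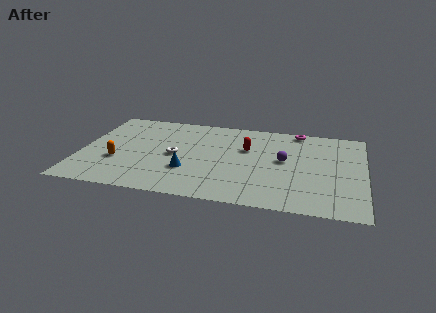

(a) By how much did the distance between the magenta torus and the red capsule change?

-1.0

They were about 4.7 units apart before and 3.7 after — 1.0 units closer together.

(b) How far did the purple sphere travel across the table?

4.1

The purple sphere moved from about (13.9, 8.2) to (11.2, 5.1), a distance of √(2.7² + 3.1²) ≈ 4.1.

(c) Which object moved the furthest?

the purple sphere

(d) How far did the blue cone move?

2.3

From (3.7, 3.2) to (6.0, 3.0), the blue cone covered √(2.3² + 0.2²) ≈ 2.3 units.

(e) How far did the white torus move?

2.7

The white torus was near (7.8, 5.2) before and (5.2, 4.5) after, so it travelled √(2.6² + 0.7²) ≈ 2.7 units.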